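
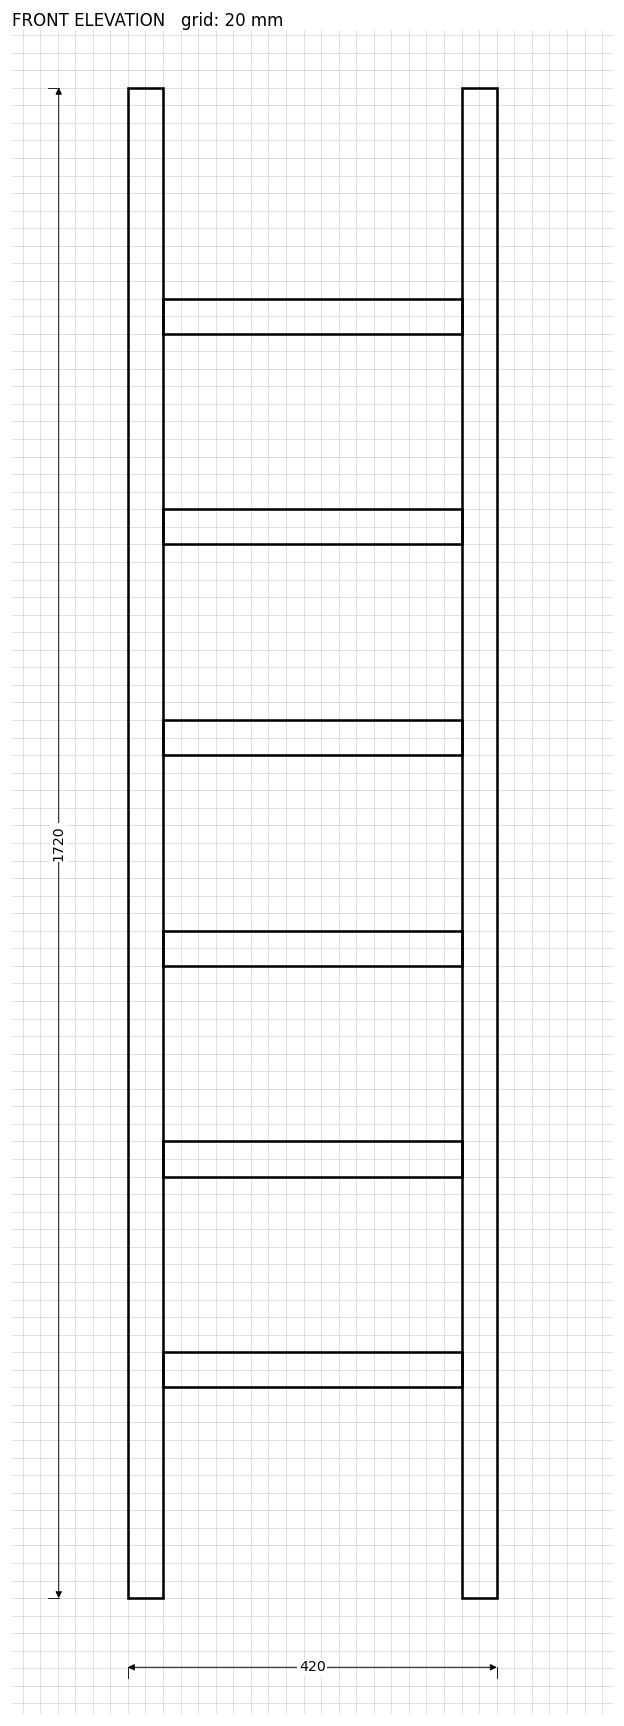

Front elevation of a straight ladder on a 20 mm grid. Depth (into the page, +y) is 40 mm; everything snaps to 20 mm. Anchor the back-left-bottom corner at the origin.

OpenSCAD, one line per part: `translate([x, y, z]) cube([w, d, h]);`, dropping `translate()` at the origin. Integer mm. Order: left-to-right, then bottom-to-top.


cube([40, 40, 1720]);
translate([40, 0, 240]) cube([340, 40, 40]);
translate([40, 0, 480]) cube([340, 40, 40]);
translate([40, 0, 720]) cube([340, 40, 40]);
translate([40, 0, 960]) cube([340, 40, 40]);
translate([40, 0, 1200]) cube([340, 40, 40]);
translate([40, 0, 1440]) cube([340, 40, 40]);
translate([380, 0, 0]) cube([40, 40, 1720]);


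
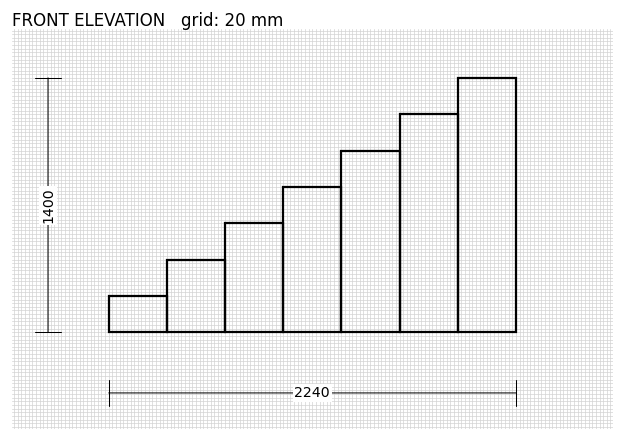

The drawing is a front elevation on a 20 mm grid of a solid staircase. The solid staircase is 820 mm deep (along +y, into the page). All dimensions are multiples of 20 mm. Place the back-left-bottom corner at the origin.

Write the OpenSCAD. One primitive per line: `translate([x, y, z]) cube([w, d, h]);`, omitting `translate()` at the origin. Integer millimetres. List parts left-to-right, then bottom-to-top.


cube([320, 820, 200]);
translate([320, 0, 0]) cube([320, 820, 400]);
translate([640, 0, 0]) cube([320, 820, 600]);
translate([960, 0, 0]) cube([320, 820, 800]);
translate([1280, 0, 0]) cube([320, 820, 1000]);
translate([1600, 0, 0]) cube([320, 820, 1200]);
translate([1920, 0, 0]) cube([320, 820, 1400]);


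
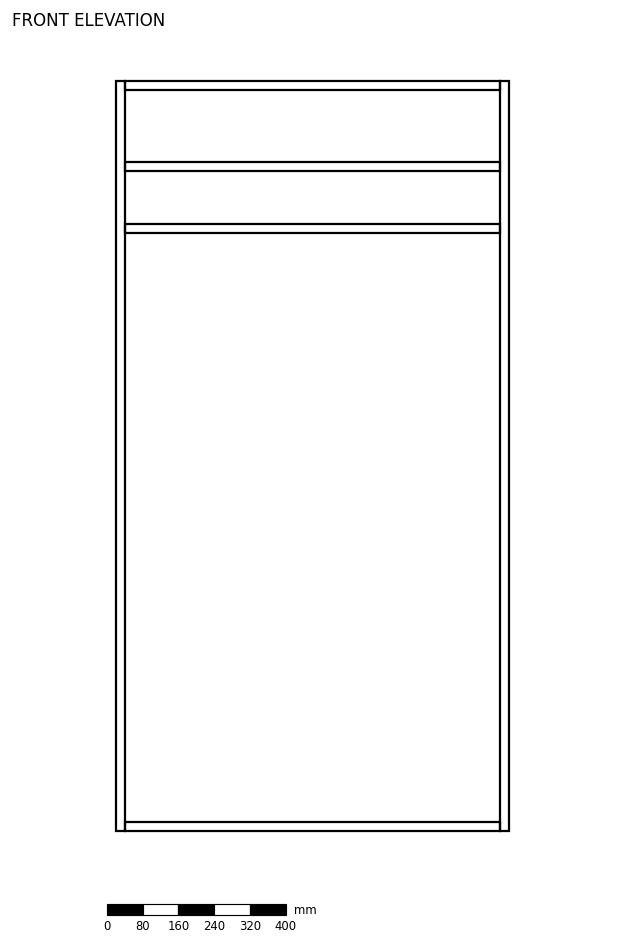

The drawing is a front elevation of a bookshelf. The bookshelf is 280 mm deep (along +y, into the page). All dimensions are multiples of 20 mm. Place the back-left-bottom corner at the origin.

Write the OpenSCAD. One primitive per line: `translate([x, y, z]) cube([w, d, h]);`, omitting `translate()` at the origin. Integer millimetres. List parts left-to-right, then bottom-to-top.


cube([20, 280, 1680]);
translate([20, 0, 0]) cube([840, 280, 20]);
translate([20, 0, 1340]) cube([840, 280, 20]);
translate([20, 0, 1480]) cube([840, 280, 20]);
translate([20, 0, 1660]) cube([840, 280, 20]);
translate([860, 0, 0]) cube([20, 280, 1680]);


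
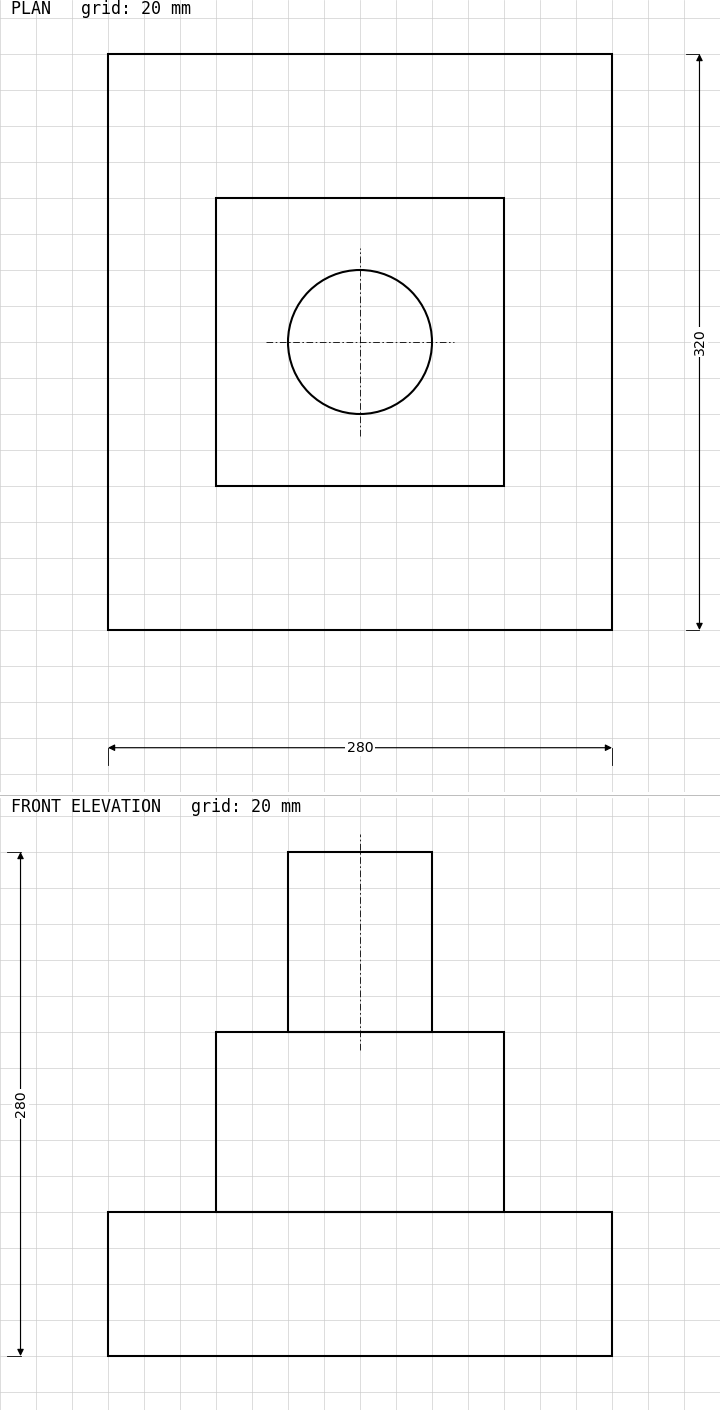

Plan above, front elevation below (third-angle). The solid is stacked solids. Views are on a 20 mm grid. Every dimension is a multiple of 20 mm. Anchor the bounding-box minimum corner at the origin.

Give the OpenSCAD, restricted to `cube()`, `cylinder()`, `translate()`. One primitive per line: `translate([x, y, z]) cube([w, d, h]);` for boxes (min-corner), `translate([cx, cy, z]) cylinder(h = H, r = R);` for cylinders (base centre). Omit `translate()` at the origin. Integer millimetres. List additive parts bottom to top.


cube([280, 320, 80]);
translate([60, 80, 80]) cube([160, 160, 100]);
translate([140, 160, 180]) cylinder(h = 100, r = 40);


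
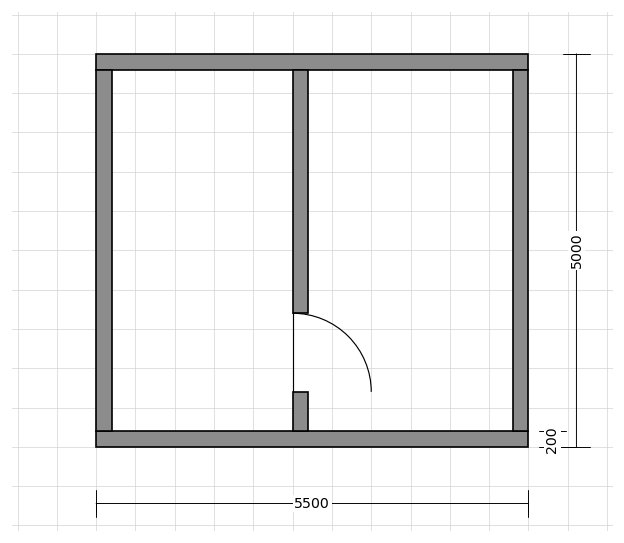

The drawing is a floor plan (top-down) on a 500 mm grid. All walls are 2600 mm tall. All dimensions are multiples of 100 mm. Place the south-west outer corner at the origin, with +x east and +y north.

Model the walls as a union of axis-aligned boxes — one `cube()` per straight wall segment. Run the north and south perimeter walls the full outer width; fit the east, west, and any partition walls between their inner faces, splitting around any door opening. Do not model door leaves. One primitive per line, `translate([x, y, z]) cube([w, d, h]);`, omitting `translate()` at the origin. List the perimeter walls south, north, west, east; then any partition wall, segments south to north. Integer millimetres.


cube([5500, 200, 2600]);
translate([0, 4800, 0]) cube([5500, 200, 2600]);
translate([0, 200, 0]) cube([200, 4600, 2600]);
translate([5300, 200, 0]) cube([200, 4600, 2600]);
translate([2500, 200, 0]) cube([200, 500, 2600]);
translate([2500, 1700, 0]) cube([200, 3100, 2600]);


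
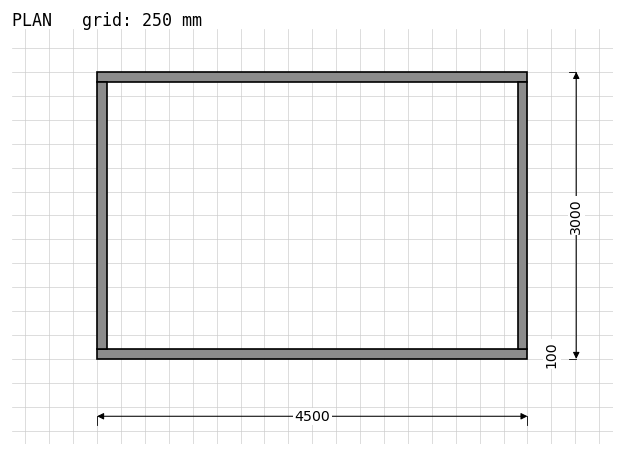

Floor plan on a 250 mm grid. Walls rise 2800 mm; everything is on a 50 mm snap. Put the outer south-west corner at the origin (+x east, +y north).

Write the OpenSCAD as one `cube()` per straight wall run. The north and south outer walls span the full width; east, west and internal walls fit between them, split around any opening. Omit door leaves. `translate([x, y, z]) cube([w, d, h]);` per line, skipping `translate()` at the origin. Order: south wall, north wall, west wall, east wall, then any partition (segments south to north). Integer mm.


cube([4500, 100, 2800]);
translate([0, 2900, 0]) cube([4500, 100, 2800]);
translate([0, 100, 0]) cube([100, 2800, 2800]);
translate([4400, 100, 0]) cube([100, 2800, 2800]);


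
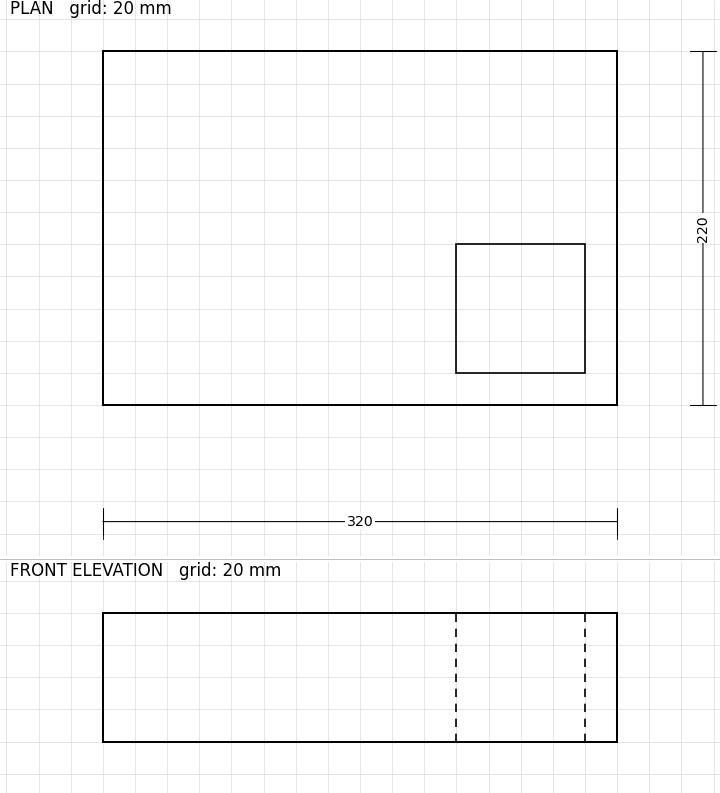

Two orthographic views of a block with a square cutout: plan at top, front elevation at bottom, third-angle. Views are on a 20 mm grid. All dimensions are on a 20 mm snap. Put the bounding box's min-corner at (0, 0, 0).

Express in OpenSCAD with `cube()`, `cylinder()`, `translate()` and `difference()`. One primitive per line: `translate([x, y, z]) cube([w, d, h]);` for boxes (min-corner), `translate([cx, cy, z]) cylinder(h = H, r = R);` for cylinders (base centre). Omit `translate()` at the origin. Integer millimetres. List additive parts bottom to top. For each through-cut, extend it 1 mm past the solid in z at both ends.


difference() {
  cube([320, 220, 80]);
  translate([220, 20, -1]) cube([80, 80, 82]);
}


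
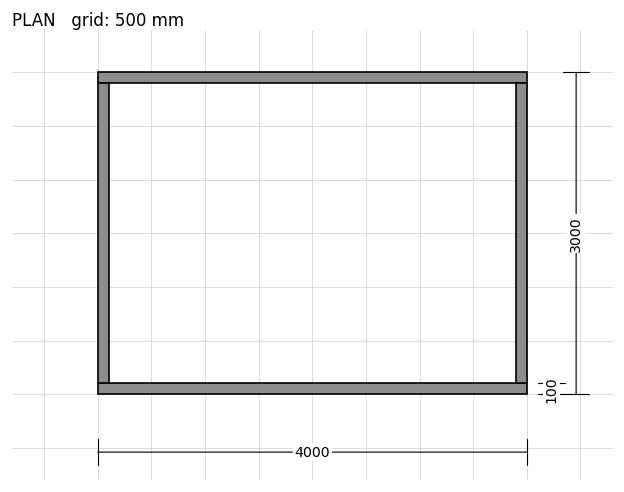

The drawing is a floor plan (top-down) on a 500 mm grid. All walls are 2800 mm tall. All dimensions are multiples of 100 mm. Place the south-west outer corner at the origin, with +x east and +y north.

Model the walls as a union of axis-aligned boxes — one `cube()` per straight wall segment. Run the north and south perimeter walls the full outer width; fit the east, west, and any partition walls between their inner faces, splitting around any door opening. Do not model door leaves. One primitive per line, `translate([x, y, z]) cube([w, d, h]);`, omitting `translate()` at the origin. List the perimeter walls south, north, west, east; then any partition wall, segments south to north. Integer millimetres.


cube([4000, 100, 2800]);
translate([0, 2900, 0]) cube([4000, 100, 2800]);
translate([0, 100, 0]) cube([100, 2800, 2800]);
translate([3900, 100, 0]) cube([100, 2800, 2800]);


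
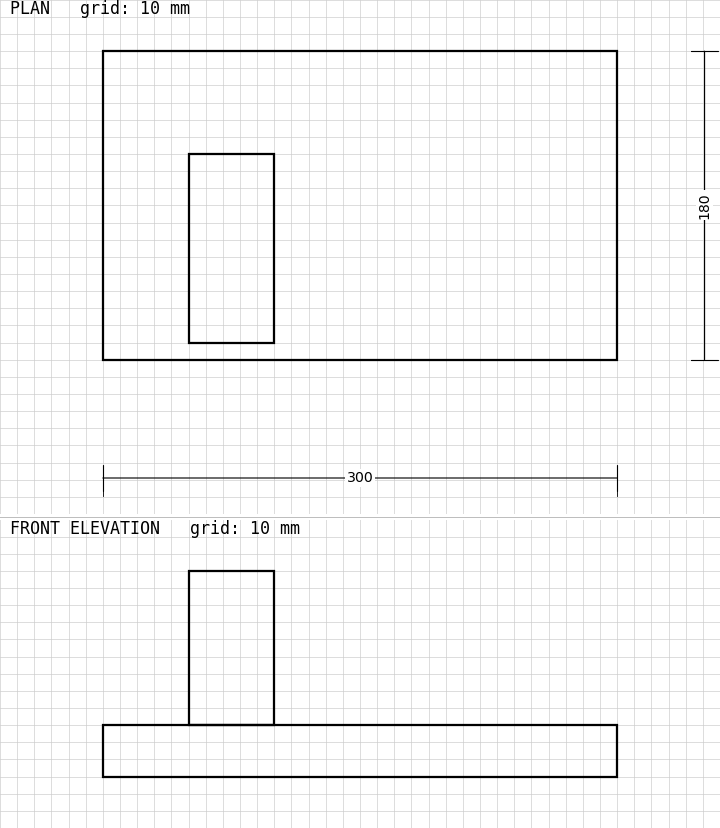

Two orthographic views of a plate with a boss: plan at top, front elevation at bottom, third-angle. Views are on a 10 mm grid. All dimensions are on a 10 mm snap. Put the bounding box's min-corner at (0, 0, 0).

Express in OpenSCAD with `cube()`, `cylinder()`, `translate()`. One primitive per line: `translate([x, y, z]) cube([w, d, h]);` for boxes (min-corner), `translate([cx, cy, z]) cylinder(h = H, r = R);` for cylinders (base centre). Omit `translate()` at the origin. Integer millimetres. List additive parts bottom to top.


cube([300, 180, 30]);
translate([50, 10, 30]) cube([50, 110, 90]);


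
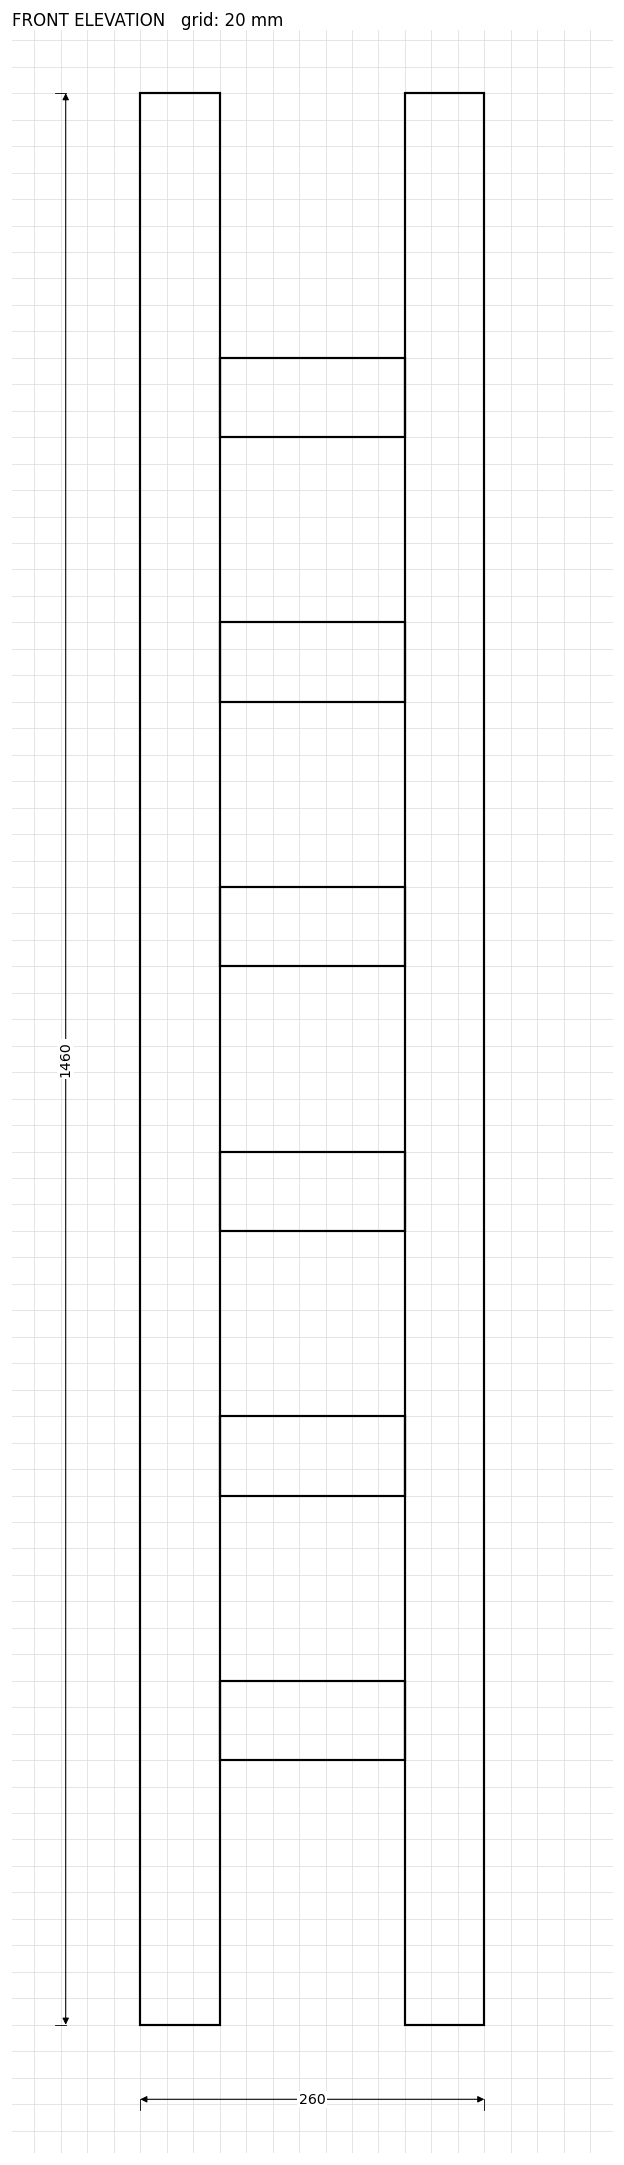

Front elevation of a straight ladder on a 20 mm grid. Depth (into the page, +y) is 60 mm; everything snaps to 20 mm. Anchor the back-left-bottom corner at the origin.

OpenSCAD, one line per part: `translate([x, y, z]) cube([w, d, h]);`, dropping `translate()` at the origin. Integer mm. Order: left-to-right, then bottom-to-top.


cube([60, 60, 1460]);
translate([60, 0, 200]) cube([140, 60, 60]);
translate([60, 0, 400]) cube([140, 60, 60]);
translate([60, 0, 600]) cube([140, 60, 60]);
translate([60, 0, 800]) cube([140, 60, 60]);
translate([60, 0, 1000]) cube([140, 60, 60]);
translate([60, 0, 1200]) cube([140, 60, 60]);
translate([200, 0, 0]) cube([60, 60, 1460]);


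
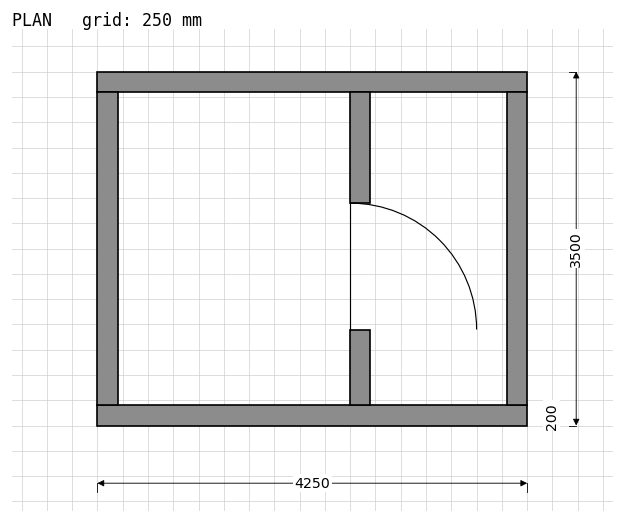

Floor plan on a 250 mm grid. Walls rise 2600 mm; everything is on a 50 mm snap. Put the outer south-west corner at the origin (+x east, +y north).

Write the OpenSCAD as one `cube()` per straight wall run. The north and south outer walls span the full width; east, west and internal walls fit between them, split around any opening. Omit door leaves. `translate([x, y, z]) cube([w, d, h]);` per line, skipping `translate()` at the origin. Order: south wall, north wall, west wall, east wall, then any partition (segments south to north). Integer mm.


cube([4250, 200, 2600]);
translate([0, 3300, 0]) cube([4250, 200, 2600]);
translate([0, 200, 0]) cube([200, 3100, 2600]);
translate([4050, 200, 0]) cube([200, 3100, 2600]);
translate([2500, 200, 0]) cube([200, 750, 2600]);
translate([2500, 2200, 0]) cube([200, 1100, 2600]);


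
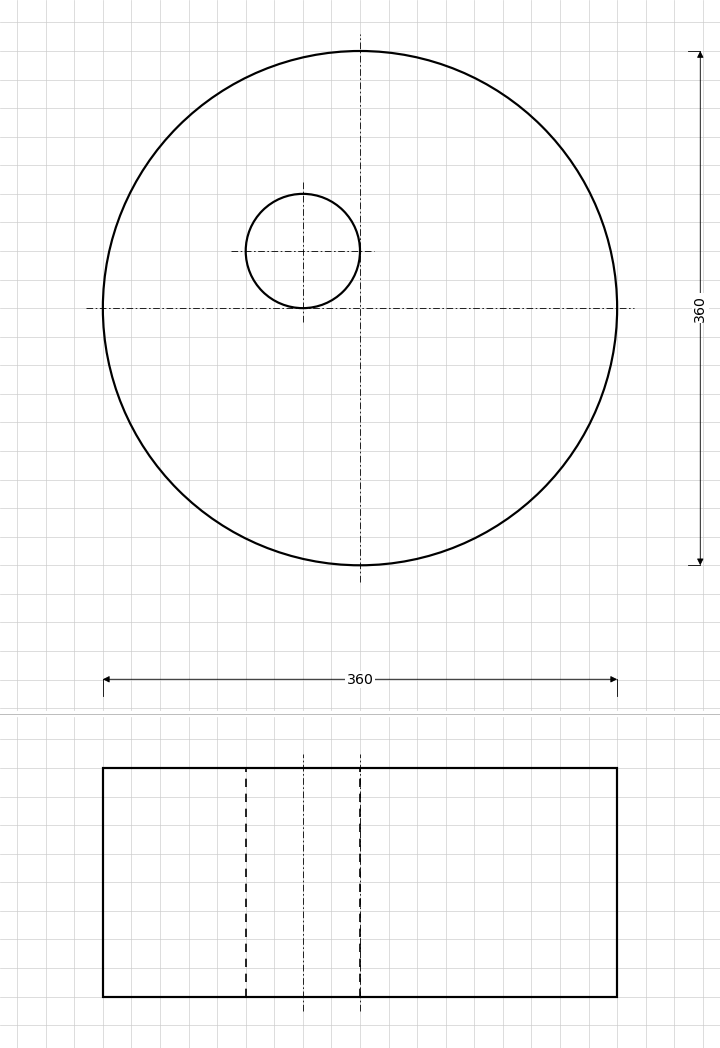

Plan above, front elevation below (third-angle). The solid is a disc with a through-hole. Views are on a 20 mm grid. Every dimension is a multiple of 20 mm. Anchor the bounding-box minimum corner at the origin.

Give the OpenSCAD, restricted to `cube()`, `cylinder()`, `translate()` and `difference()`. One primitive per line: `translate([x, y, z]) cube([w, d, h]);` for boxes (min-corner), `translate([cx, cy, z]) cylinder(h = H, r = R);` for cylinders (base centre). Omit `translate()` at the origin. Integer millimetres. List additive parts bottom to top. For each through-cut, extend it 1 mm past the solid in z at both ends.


difference() {
  translate([180, 180, 0]) cylinder(h = 160, r = 180);
  translate([140, 220, -1]) cylinder(h = 162, r = 40);
}


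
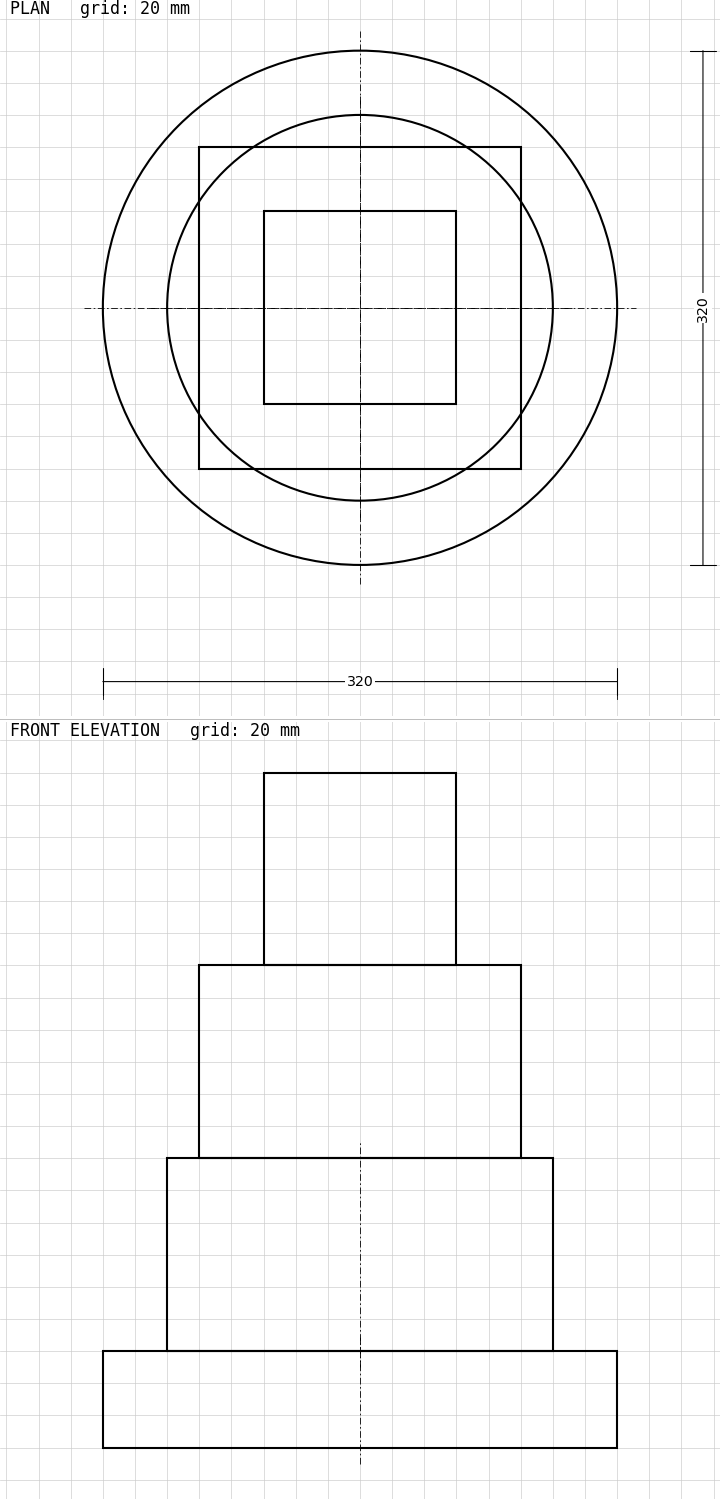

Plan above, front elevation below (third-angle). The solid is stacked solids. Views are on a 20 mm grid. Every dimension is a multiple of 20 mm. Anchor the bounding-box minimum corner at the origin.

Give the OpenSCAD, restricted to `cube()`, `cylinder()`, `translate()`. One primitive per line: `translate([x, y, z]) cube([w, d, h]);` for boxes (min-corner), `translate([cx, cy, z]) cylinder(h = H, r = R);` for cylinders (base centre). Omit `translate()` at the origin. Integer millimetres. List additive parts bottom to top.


translate([160, 160, 0]) cylinder(h = 60, r = 160);
translate([160, 160, 60]) cylinder(h = 120, r = 120);
translate([60, 60, 180]) cube([200, 200, 120]);
translate([100, 100, 300]) cube([120, 120, 120]);


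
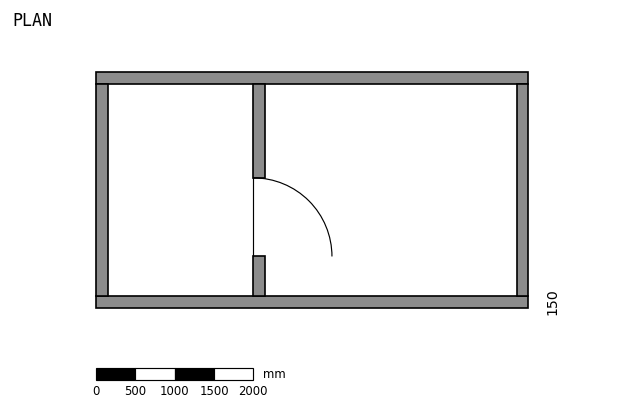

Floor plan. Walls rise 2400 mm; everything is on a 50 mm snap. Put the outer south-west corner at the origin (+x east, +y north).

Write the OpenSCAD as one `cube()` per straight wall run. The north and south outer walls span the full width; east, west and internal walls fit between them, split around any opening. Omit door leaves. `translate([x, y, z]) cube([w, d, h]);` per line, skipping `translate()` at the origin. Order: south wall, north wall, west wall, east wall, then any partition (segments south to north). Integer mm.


cube([5500, 150, 2400]);
translate([0, 2850, 0]) cube([5500, 150, 2400]);
translate([0, 150, 0]) cube([150, 2700, 2400]);
translate([5350, 150, 0]) cube([150, 2700, 2400]);
translate([2000, 150, 0]) cube([150, 500, 2400]);
translate([2000, 1650, 0]) cube([150, 1200, 2400]);


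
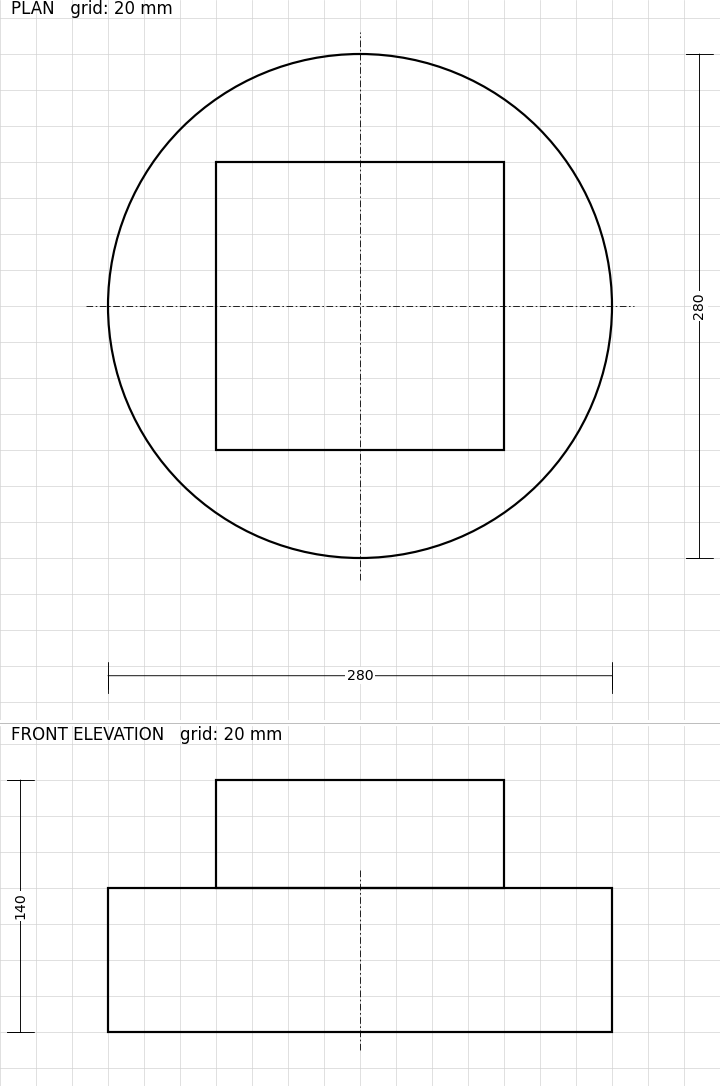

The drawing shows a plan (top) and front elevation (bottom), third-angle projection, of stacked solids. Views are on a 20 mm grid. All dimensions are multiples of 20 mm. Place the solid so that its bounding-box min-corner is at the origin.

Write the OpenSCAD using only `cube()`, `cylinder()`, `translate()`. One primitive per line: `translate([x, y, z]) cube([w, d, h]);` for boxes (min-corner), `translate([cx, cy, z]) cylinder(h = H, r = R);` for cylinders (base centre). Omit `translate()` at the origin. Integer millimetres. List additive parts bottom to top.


translate([140, 140, 0]) cylinder(h = 80, r = 140);
translate([60, 60, 80]) cube([160, 160, 60]);


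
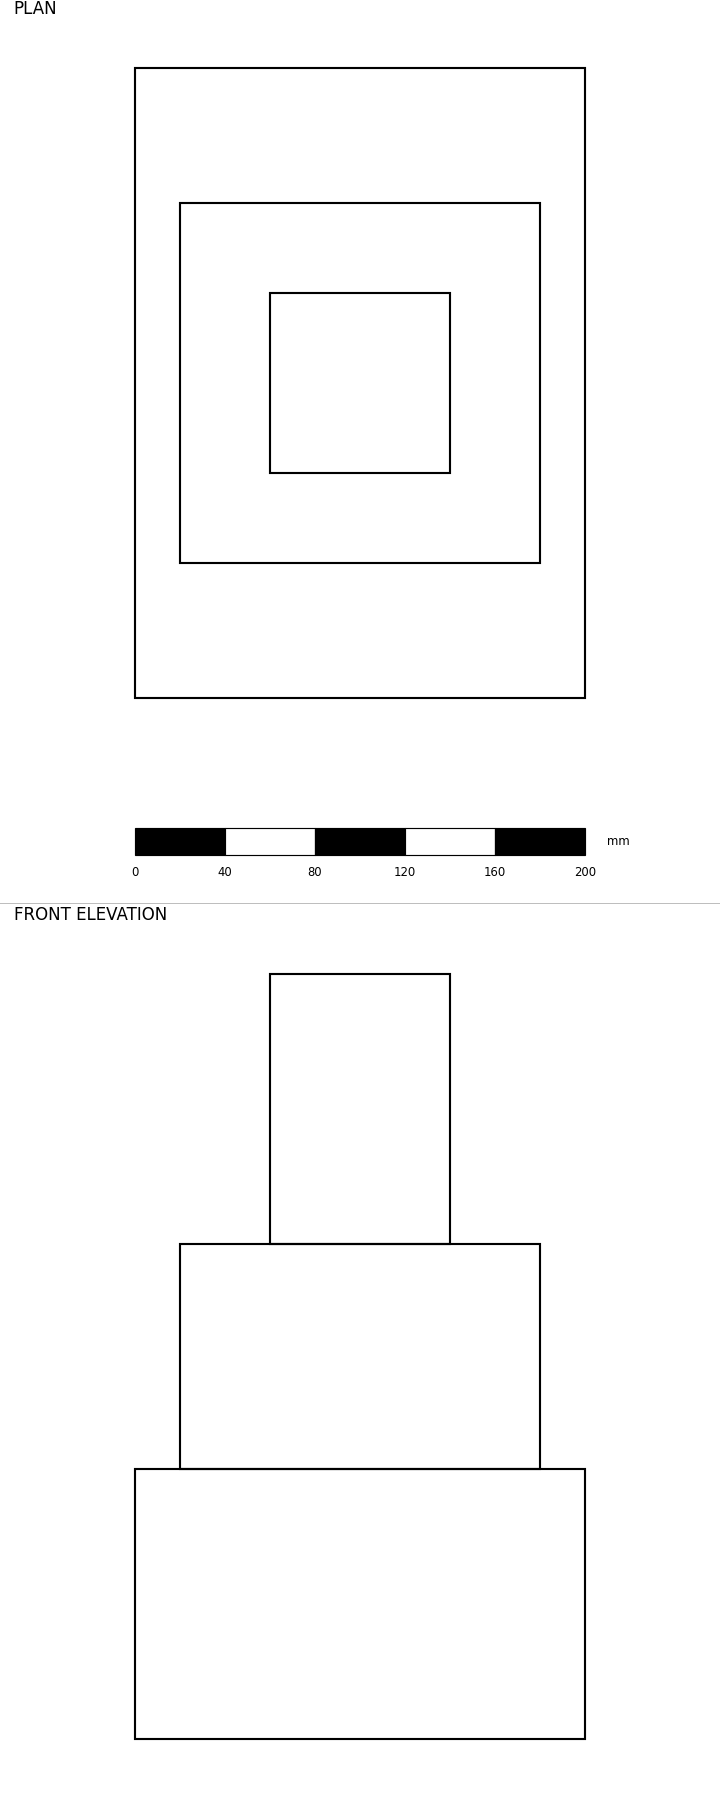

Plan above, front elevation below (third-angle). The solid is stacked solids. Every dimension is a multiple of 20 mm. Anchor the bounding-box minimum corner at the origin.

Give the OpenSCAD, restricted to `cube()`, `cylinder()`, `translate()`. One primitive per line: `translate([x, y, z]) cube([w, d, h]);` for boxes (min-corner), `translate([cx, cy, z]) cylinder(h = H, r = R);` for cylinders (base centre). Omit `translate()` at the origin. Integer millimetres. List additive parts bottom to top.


cube([200, 280, 120]);
translate([20, 60, 120]) cube([160, 160, 100]);
translate([60, 100, 220]) cube([80, 80, 120]);


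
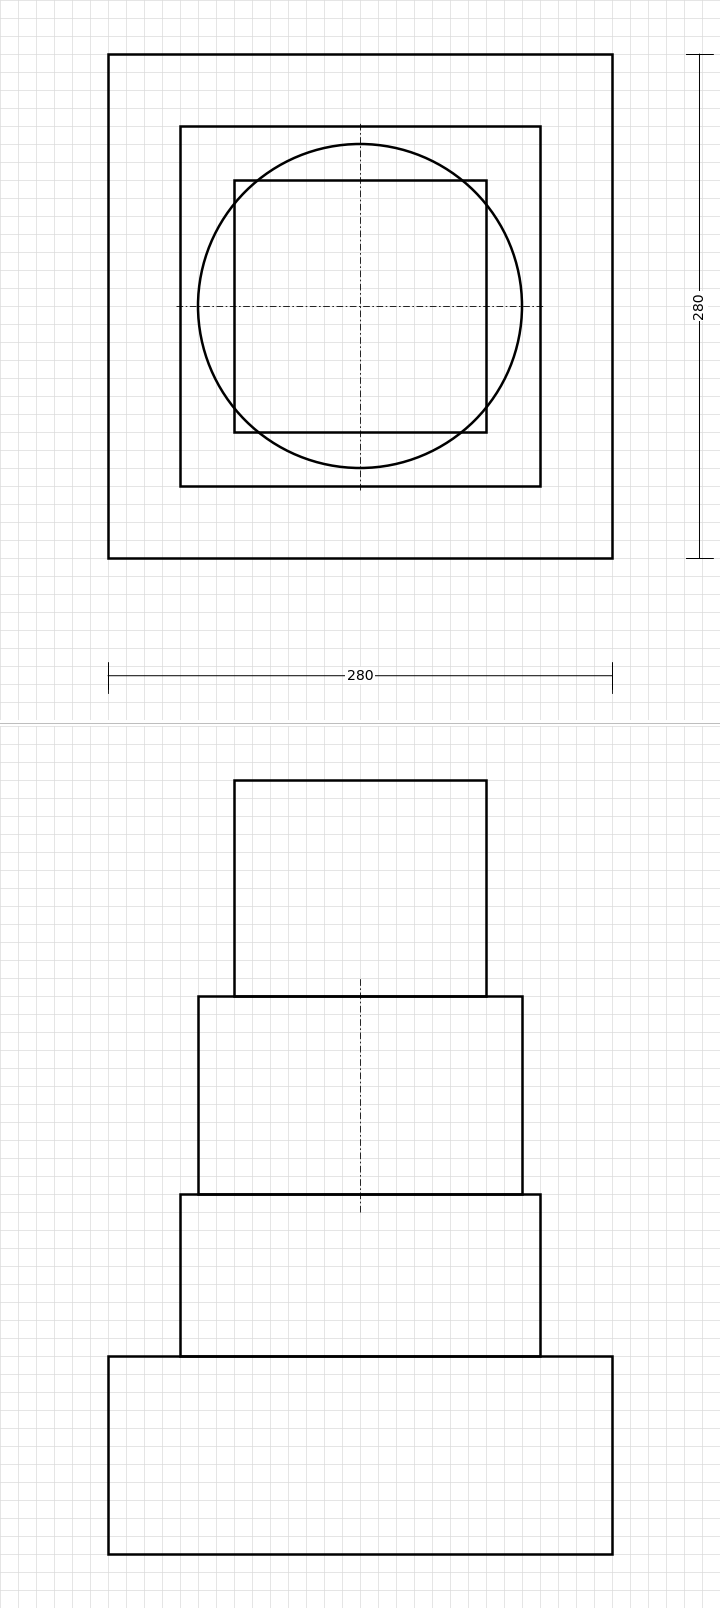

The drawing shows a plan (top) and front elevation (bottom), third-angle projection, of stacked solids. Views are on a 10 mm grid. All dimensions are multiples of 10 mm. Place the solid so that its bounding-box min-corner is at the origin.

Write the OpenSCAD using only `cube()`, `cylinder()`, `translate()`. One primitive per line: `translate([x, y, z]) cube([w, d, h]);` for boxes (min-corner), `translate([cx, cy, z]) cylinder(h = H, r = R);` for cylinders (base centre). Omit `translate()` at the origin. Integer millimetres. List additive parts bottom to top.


cube([280, 280, 110]);
translate([40, 40, 110]) cube([200, 200, 90]);
translate([140, 140, 200]) cylinder(h = 110, r = 90);
translate([70, 70, 310]) cube([140, 140, 120]);


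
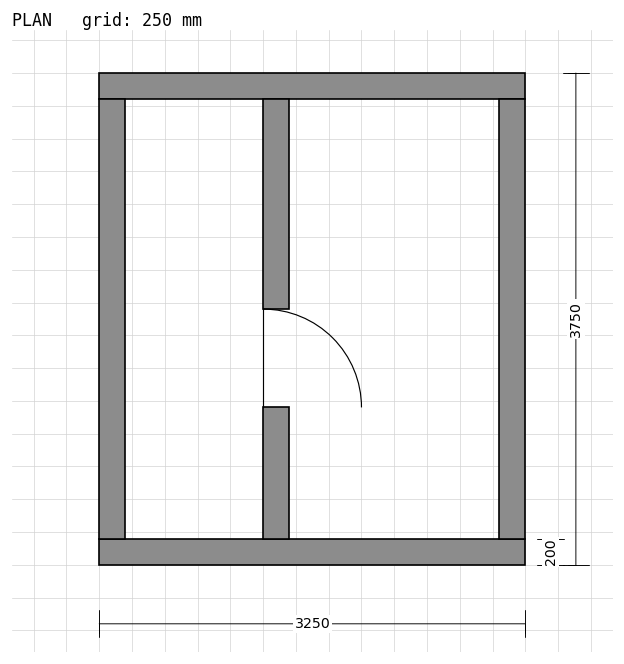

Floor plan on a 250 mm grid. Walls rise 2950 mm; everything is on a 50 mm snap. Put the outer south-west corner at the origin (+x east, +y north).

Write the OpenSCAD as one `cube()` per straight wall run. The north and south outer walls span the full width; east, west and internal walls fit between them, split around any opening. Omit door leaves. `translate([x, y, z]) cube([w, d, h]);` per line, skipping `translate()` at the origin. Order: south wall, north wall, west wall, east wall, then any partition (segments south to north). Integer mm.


cube([3250, 200, 2950]);
translate([0, 3550, 0]) cube([3250, 200, 2950]);
translate([0, 200, 0]) cube([200, 3350, 2950]);
translate([3050, 200, 0]) cube([200, 3350, 2950]);
translate([1250, 200, 0]) cube([200, 1000, 2950]);
translate([1250, 1950, 0]) cube([200, 1600, 2950]);


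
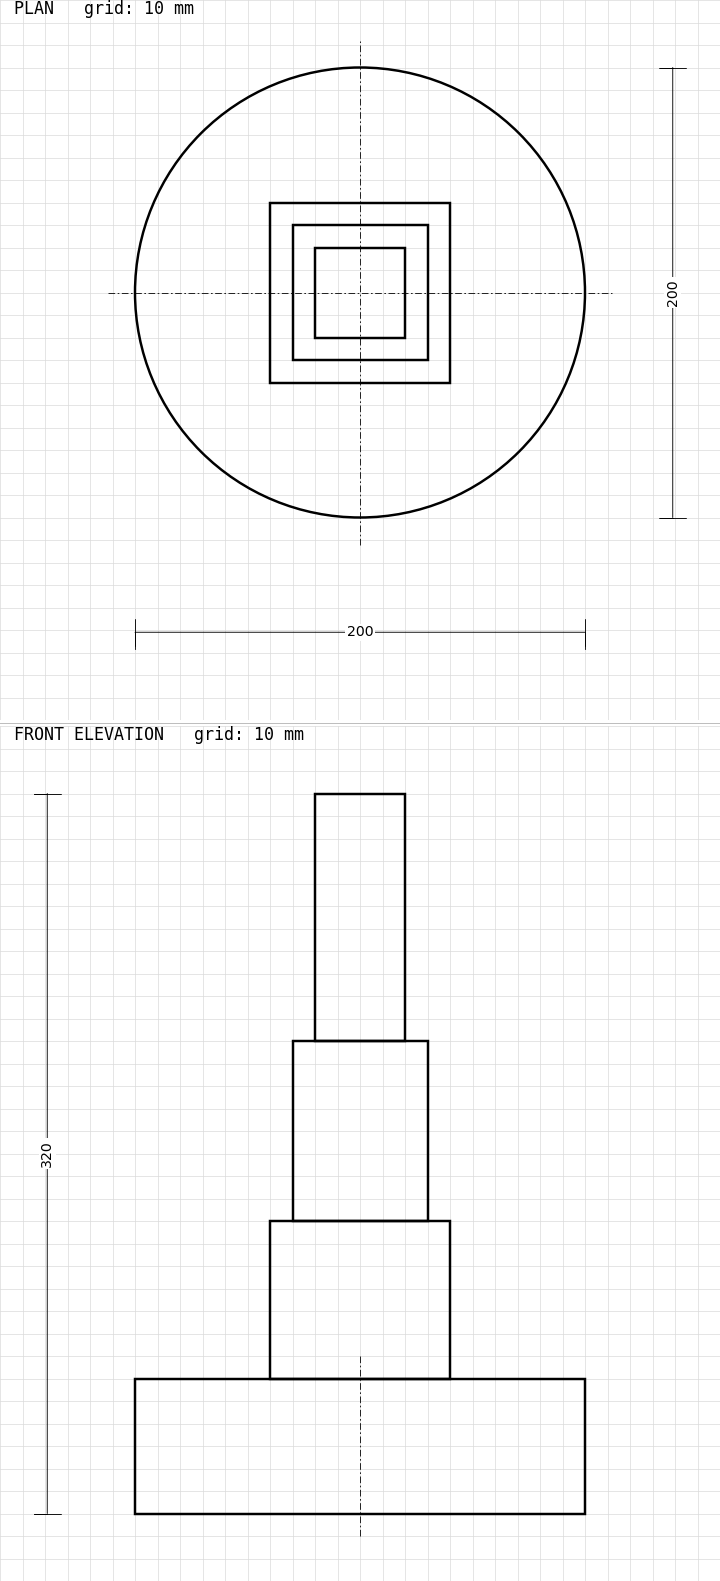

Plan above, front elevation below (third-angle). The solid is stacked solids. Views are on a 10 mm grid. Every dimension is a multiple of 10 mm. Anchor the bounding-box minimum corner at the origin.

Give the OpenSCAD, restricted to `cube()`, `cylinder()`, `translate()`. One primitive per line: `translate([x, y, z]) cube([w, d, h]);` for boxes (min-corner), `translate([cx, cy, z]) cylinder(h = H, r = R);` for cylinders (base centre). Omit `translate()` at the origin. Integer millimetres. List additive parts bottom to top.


translate([100, 100, 0]) cylinder(h = 60, r = 100);
translate([60, 60, 60]) cube([80, 80, 70]);
translate([70, 70, 130]) cube([60, 60, 80]);
translate([80, 80, 210]) cube([40, 40, 110]);


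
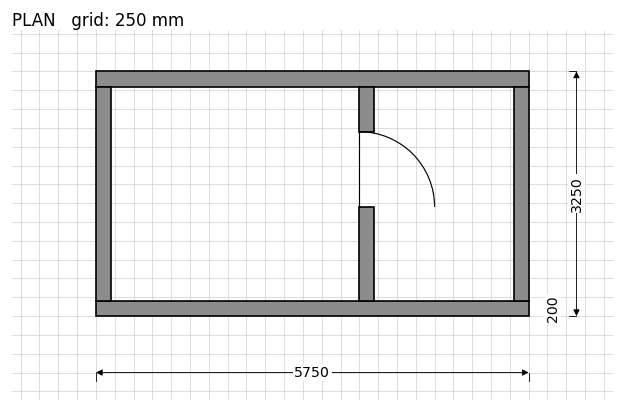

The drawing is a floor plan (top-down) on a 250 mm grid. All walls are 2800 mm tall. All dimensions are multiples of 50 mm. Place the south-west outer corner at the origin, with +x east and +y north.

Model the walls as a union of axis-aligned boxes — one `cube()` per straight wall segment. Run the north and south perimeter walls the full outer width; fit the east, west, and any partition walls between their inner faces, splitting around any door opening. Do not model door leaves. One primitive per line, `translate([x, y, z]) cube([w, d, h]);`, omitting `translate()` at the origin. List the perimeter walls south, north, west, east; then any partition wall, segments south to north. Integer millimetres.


cube([5750, 200, 2800]);
translate([0, 3050, 0]) cube([5750, 200, 2800]);
translate([0, 200, 0]) cube([200, 2850, 2800]);
translate([5550, 200, 0]) cube([200, 2850, 2800]);
translate([3500, 200, 0]) cube([200, 1250, 2800]);
translate([3500, 2450, 0]) cube([200, 600, 2800]);


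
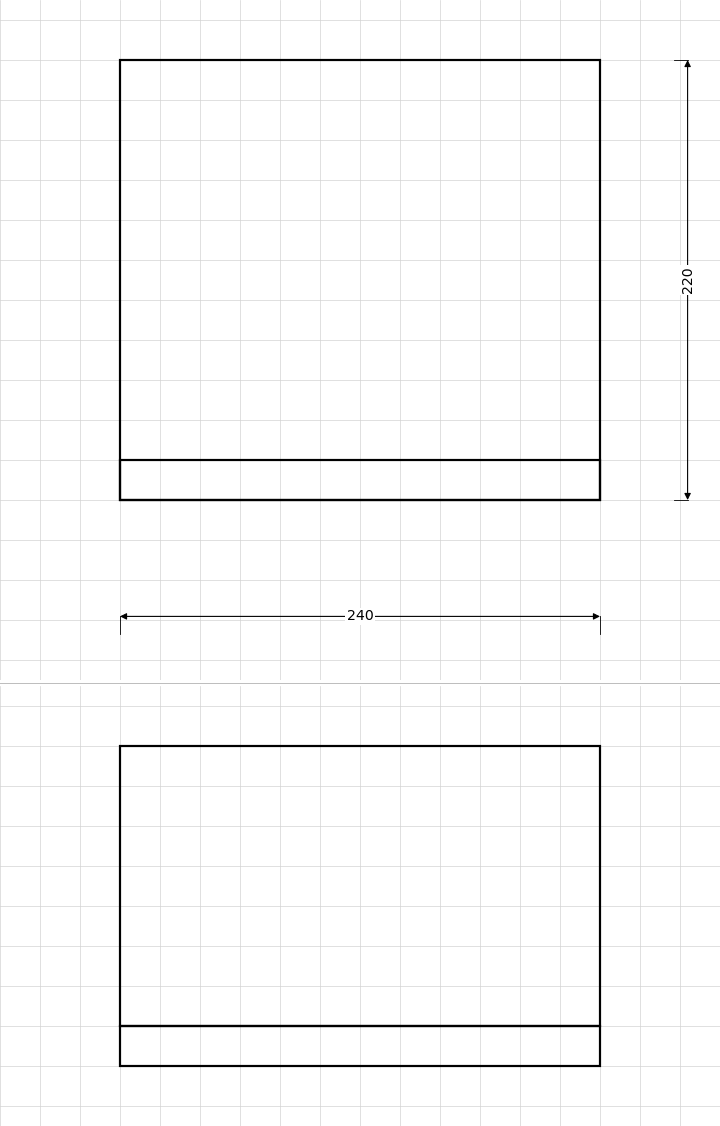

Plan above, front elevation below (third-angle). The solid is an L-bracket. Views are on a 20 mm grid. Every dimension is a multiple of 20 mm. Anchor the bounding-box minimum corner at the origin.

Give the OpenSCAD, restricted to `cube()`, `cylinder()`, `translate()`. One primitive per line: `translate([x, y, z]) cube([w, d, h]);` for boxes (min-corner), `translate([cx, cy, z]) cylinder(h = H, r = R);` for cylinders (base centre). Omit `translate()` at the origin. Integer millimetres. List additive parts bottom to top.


cube([240, 220, 20]);
translate([0, 0, 20]) cube([240, 20, 140]);


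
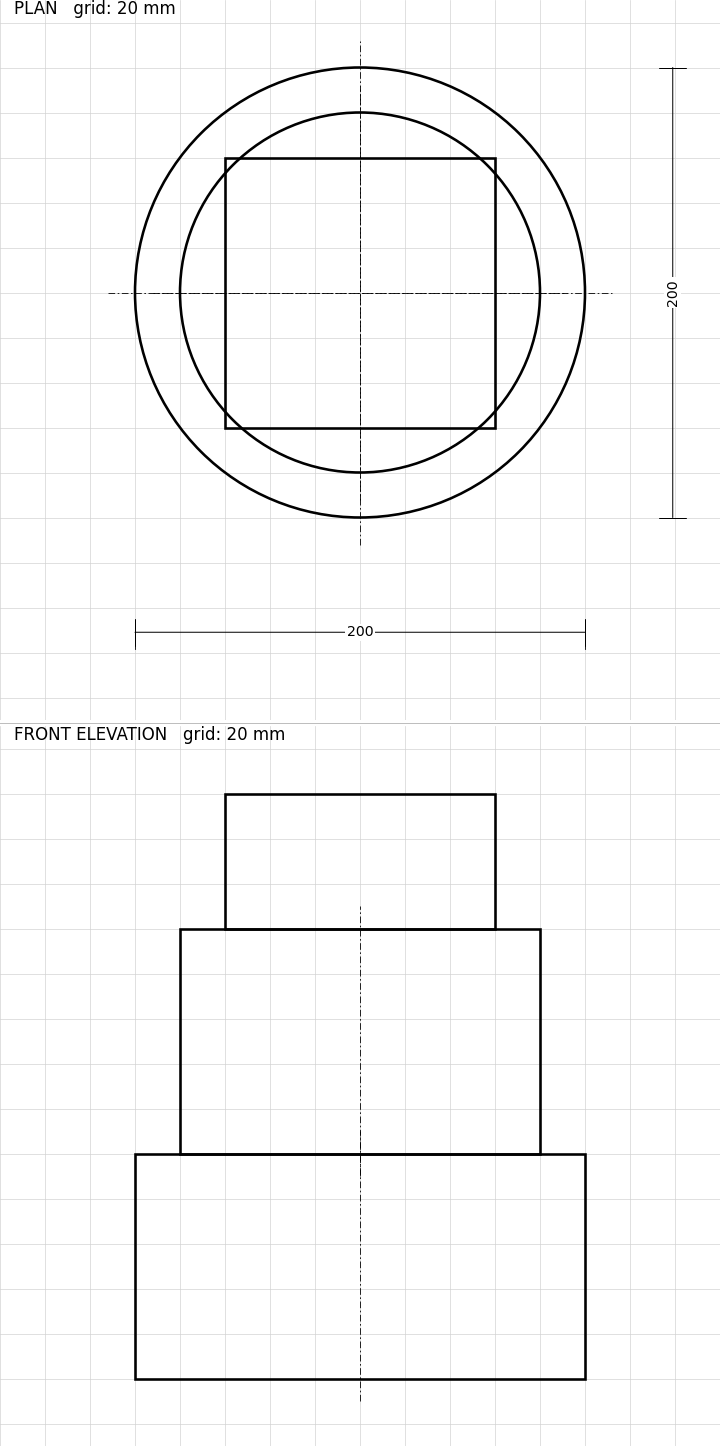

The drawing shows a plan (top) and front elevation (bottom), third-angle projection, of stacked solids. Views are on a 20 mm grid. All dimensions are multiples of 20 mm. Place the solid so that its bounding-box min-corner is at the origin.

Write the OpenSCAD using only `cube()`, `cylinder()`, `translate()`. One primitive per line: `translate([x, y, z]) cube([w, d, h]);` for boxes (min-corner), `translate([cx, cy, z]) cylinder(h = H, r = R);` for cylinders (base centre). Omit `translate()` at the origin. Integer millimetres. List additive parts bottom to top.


translate([100, 100, 0]) cylinder(h = 100, r = 100);
translate([100, 100, 100]) cylinder(h = 100, r = 80);
translate([40, 40, 200]) cube([120, 120, 60]);


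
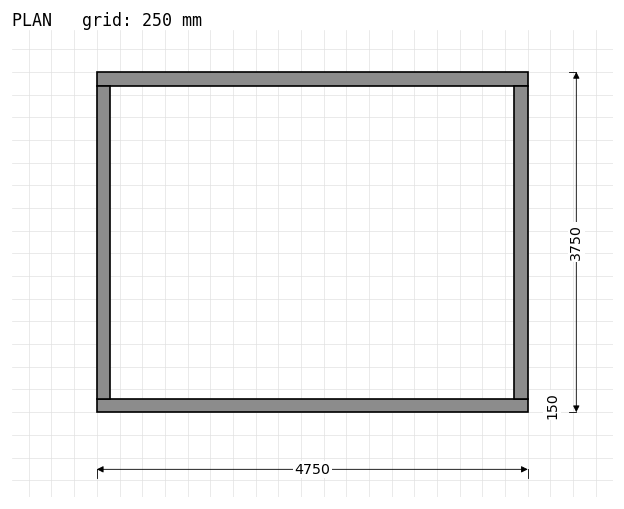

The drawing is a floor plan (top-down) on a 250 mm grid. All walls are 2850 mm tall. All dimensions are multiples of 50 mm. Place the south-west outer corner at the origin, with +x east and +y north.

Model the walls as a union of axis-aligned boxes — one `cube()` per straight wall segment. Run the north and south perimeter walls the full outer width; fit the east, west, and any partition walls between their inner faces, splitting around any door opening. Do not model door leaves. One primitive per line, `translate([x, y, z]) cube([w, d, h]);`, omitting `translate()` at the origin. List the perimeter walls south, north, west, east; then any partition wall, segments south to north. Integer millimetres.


cube([4750, 150, 2850]);
translate([0, 3600, 0]) cube([4750, 150, 2850]);
translate([0, 150, 0]) cube([150, 3450, 2850]);
translate([4600, 150, 0]) cube([150, 3450, 2850]);


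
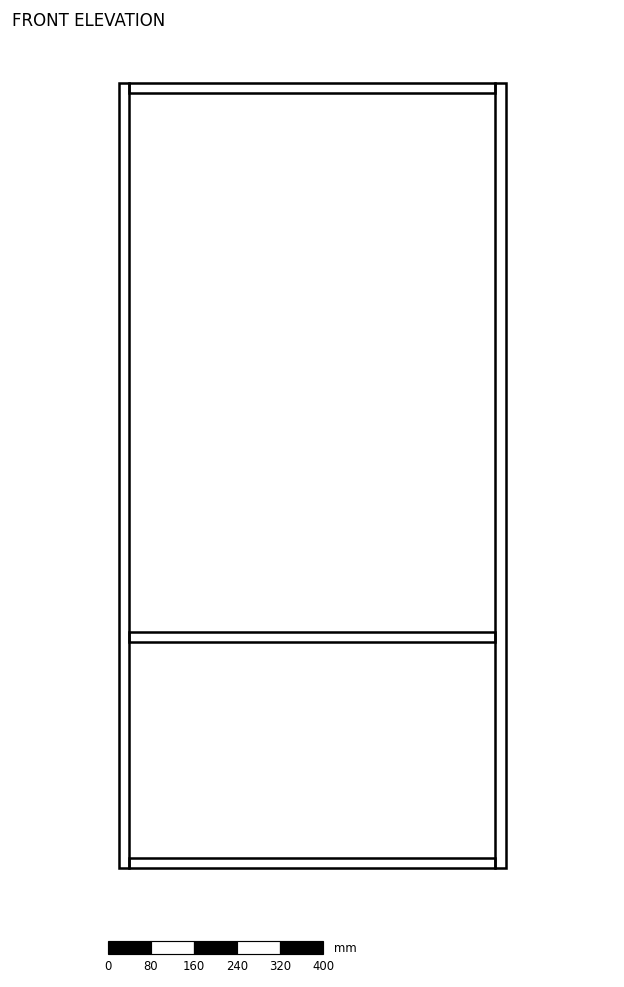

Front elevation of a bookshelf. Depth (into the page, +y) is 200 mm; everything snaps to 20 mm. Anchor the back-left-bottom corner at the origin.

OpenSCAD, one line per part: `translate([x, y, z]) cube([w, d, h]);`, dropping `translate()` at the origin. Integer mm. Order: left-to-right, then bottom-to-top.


cube([20, 200, 1460]);
translate([20, 0, 0]) cube([680, 200, 20]);
translate([20, 0, 420]) cube([680, 200, 20]);
translate([20, 0, 1440]) cube([680, 200, 20]);
translate([700, 0, 0]) cube([20, 200, 1460]);


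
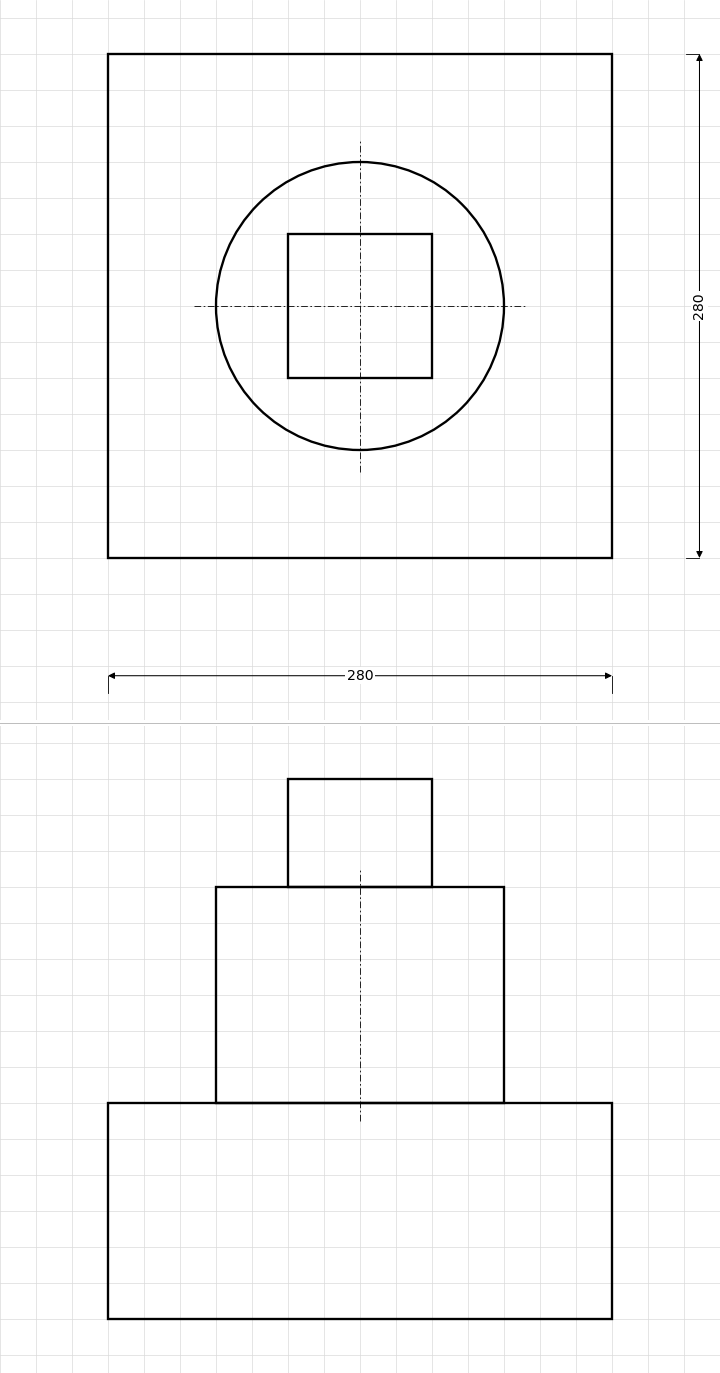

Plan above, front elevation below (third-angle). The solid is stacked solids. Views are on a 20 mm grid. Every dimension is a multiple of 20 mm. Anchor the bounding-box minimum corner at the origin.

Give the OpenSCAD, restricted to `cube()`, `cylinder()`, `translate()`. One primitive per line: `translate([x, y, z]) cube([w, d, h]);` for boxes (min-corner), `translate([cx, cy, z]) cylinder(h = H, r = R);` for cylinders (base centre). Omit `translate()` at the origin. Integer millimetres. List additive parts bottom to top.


cube([280, 280, 120]);
translate([140, 140, 120]) cylinder(h = 120, r = 80);
translate([100, 100, 240]) cube([80, 80, 60]);


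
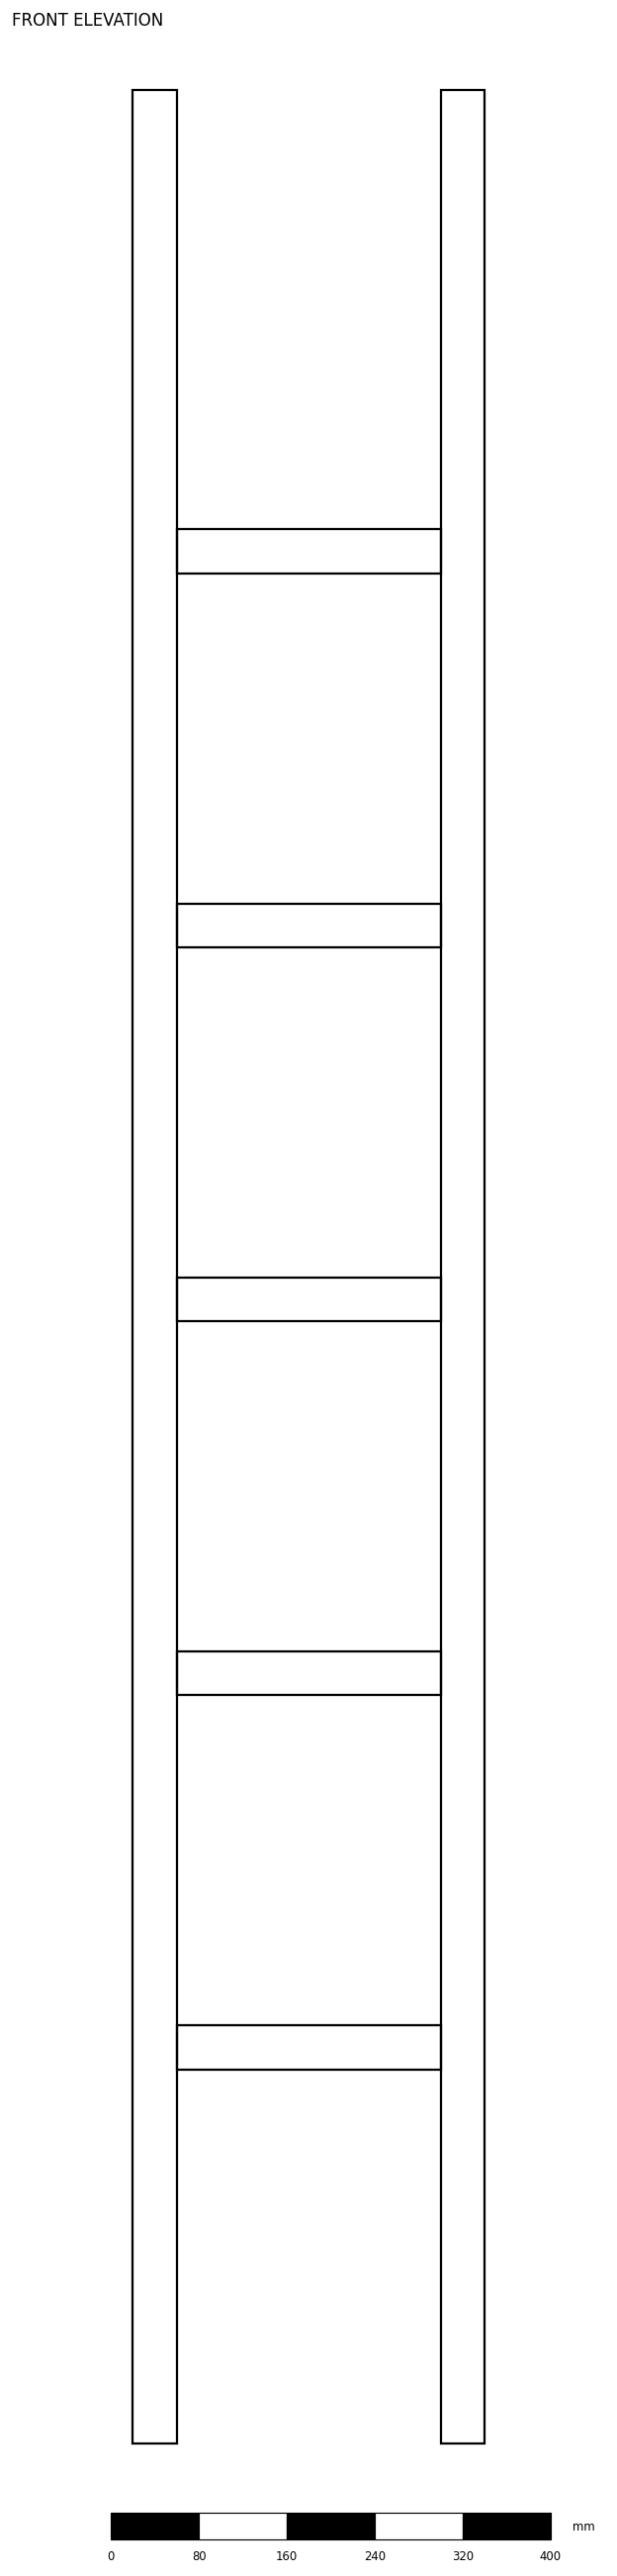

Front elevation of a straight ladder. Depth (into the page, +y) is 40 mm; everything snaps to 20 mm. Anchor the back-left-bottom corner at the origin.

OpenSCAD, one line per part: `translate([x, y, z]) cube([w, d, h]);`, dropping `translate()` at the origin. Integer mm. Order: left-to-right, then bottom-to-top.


cube([40, 40, 2140]);
translate([40, 0, 340]) cube([240, 40, 40]);
translate([40, 0, 680]) cube([240, 40, 40]);
translate([40, 0, 1020]) cube([240, 40, 40]);
translate([40, 0, 1360]) cube([240, 40, 40]);
translate([40, 0, 1700]) cube([240, 40, 40]);
translate([280, 0, 0]) cube([40, 40, 2140]);


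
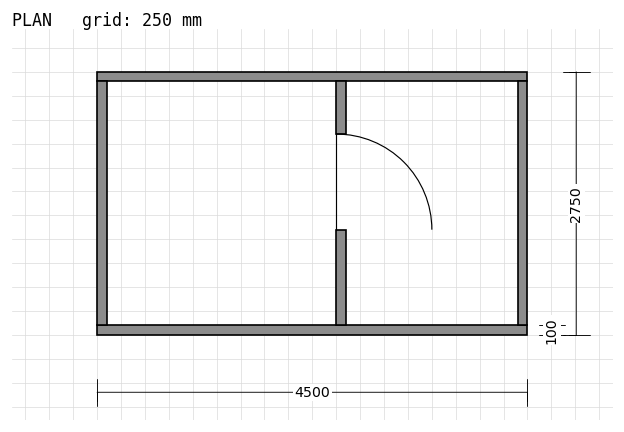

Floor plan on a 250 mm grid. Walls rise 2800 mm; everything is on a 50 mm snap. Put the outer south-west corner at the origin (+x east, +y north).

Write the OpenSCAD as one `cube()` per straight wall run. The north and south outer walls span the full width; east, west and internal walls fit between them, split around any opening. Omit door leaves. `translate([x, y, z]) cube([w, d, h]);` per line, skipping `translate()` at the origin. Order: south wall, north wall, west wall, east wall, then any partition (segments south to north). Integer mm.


cube([4500, 100, 2800]);
translate([0, 2650, 0]) cube([4500, 100, 2800]);
translate([0, 100, 0]) cube([100, 2550, 2800]);
translate([4400, 100, 0]) cube([100, 2550, 2800]);
translate([2500, 100, 0]) cube([100, 1000, 2800]);
translate([2500, 2100, 0]) cube([100, 550, 2800]);


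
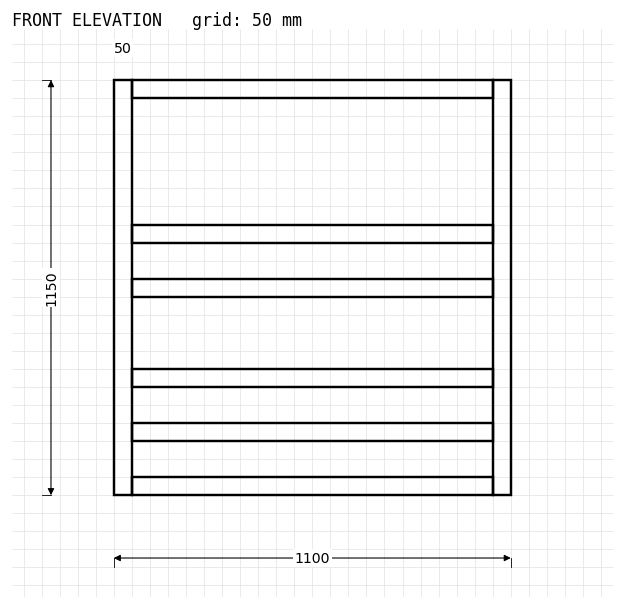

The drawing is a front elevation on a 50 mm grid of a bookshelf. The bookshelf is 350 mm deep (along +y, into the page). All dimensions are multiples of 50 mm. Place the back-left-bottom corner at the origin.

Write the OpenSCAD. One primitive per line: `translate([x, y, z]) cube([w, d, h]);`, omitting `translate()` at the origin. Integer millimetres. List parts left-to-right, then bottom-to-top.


cube([50, 350, 1150]);
translate([50, 0, 0]) cube([1000, 350, 50]);
translate([50, 0, 150]) cube([1000, 350, 50]);
translate([50, 0, 300]) cube([1000, 350, 50]);
translate([50, 0, 550]) cube([1000, 350, 50]);
translate([50, 0, 700]) cube([1000, 350, 50]);
translate([50, 0, 1100]) cube([1000, 350, 50]);
translate([1050, 0, 0]) cube([50, 350, 1150]);


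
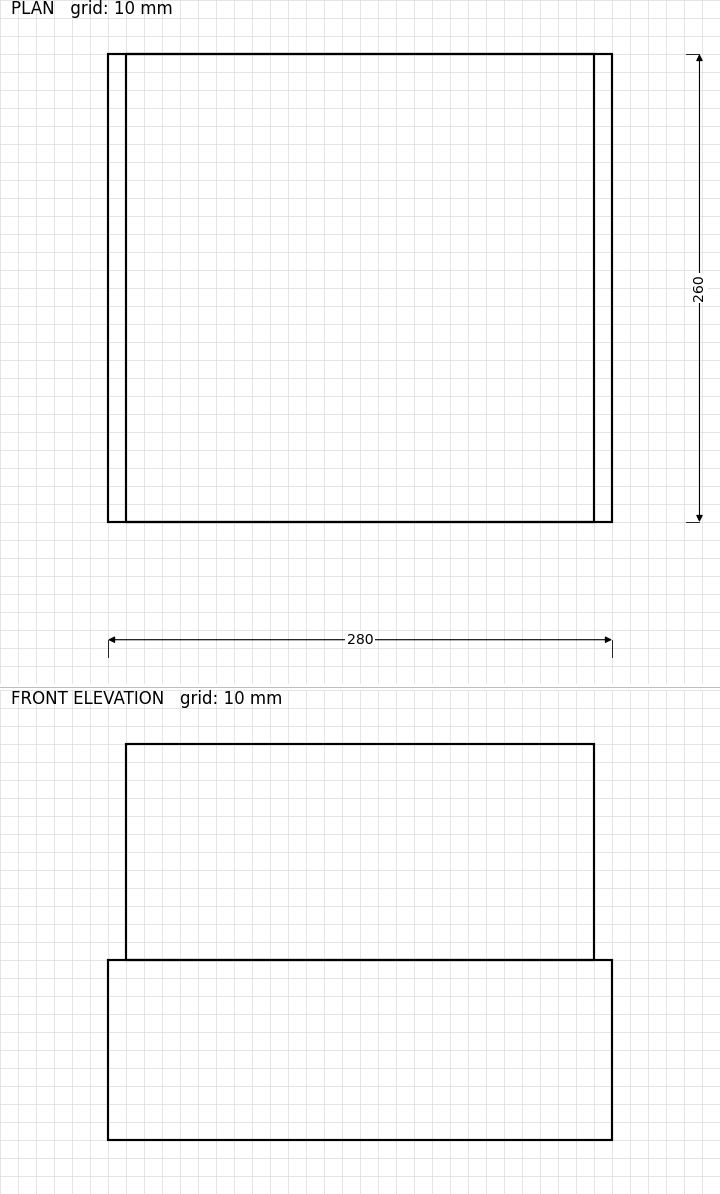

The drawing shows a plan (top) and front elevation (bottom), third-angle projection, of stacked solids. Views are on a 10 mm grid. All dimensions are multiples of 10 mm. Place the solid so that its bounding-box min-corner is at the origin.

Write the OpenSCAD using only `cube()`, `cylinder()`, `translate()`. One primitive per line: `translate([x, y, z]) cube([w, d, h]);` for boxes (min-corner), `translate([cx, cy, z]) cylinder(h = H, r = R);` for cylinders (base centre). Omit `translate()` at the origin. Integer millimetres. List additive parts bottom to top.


cube([280, 260, 100]);
translate([10, 0, 100]) cube([260, 260, 120]);


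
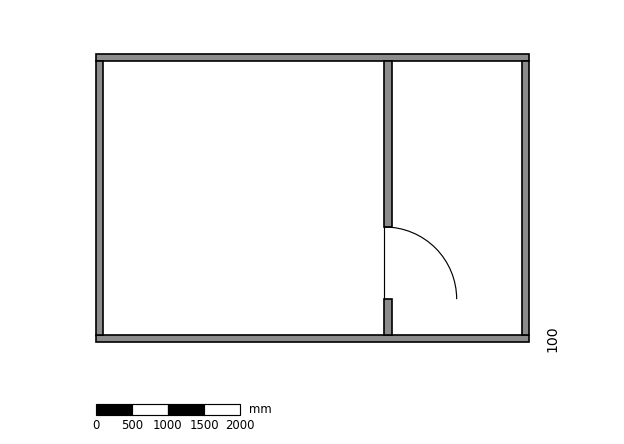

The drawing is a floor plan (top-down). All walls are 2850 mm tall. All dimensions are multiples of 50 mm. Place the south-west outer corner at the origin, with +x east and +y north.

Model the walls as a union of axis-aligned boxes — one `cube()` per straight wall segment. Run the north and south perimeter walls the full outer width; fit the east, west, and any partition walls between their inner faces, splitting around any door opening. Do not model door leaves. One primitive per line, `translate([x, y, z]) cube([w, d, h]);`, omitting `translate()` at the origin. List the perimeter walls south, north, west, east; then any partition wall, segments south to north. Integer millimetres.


cube([6000, 100, 2850]);
translate([0, 3900, 0]) cube([6000, 100, 2850]);
translate([0, 100, 0]) cube([100, 3800, 2850]);
translate([5900, 100, 0]) cube([100, 3800, 2850]);
translate([4000, 100, 0]) cube([100, 500, 2850]);
translate([4000, 1600, 0]) cube([100, 2300, 2850]);


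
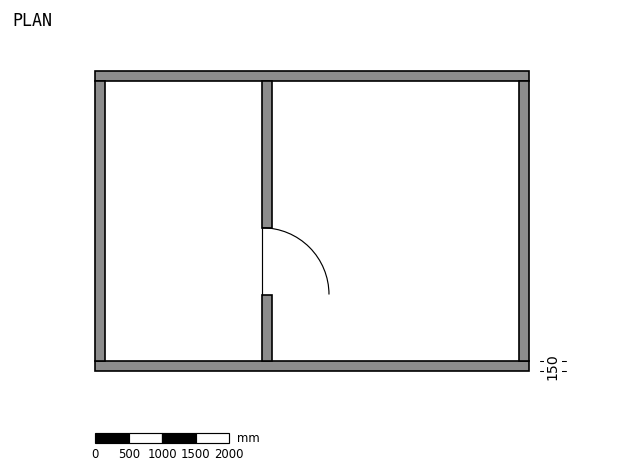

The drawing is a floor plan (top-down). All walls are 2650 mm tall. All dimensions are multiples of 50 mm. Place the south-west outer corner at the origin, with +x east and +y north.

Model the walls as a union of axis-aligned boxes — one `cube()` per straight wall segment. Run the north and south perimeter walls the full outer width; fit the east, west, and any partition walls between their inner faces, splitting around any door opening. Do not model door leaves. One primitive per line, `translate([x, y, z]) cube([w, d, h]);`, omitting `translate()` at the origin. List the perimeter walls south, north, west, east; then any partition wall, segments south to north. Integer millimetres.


cube([6500, 150, 2650]);
translate([0, 4350, 0]) cube([6500, 150, 2650]);
translate([0, 150, 0]) cube([150, 4200, 2650]);
translate([6350, 150, 0]) cube([150, 4200, 2650]);
translate([2500, 150, 0]) cube([150, 1000, 2650]);
translate([2500, 2150, 0]) cube([150, 2200, 2650]);


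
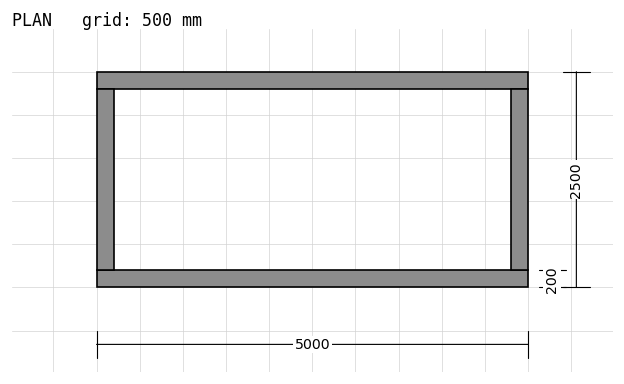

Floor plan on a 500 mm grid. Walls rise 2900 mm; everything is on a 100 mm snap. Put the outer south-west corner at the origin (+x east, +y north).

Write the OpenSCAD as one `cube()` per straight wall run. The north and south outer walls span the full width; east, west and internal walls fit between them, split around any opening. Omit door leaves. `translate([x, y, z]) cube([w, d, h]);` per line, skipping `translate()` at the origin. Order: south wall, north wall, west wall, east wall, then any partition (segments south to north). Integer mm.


cube([5000, 200, 2900]);
translate([0, 2300, 0]) cube([5000, 200, 2900]);
translate([0, 200, 0]) cube([200, 2100, 2900]);
translate([4800, 200, 0]) cube([200, 2100, 2900]);


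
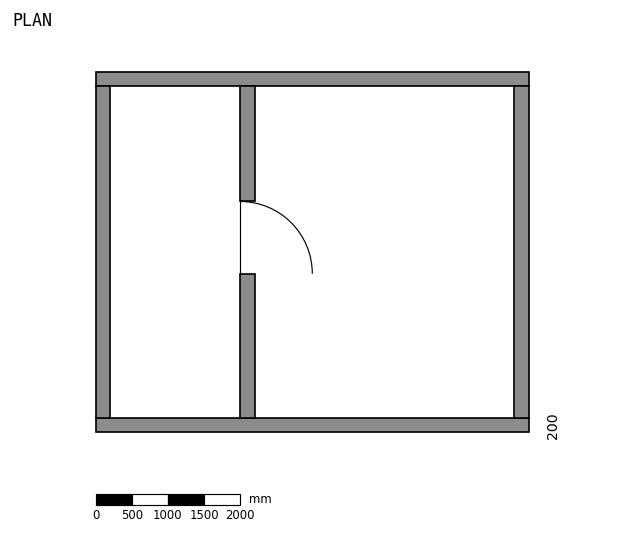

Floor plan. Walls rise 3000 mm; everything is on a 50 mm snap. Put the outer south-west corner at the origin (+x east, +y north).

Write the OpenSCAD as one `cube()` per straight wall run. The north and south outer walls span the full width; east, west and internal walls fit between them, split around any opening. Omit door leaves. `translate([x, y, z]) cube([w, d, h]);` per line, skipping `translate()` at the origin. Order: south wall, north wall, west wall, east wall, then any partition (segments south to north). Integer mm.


cube([6000, 200, 3000]);
translate([0, 4800, 0]) cube([6000, 200, 3000]);
translate([0, 200, 0]) cube([200, 4600, 3000]);
translate([5800, 200, 0]) cube([200, 4600, 3000]);
translate([2000, 200, 0]) cube([200, 2000, 3000]);
translate([2000, 3200, 0]) cube([200, 1600, 3000]);
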